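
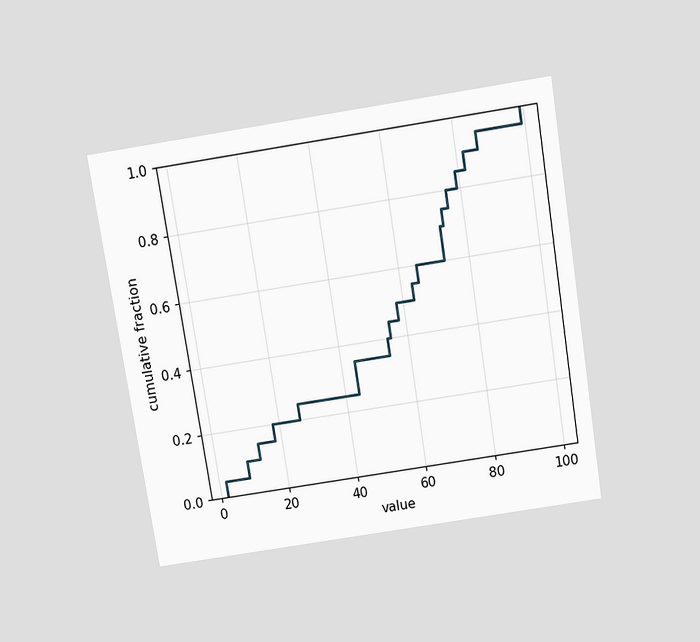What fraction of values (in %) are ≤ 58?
50%

The chart is tilted about 9° counter-clockwise and viewed slightly from above. At x=58 the ECDF step is at 50%.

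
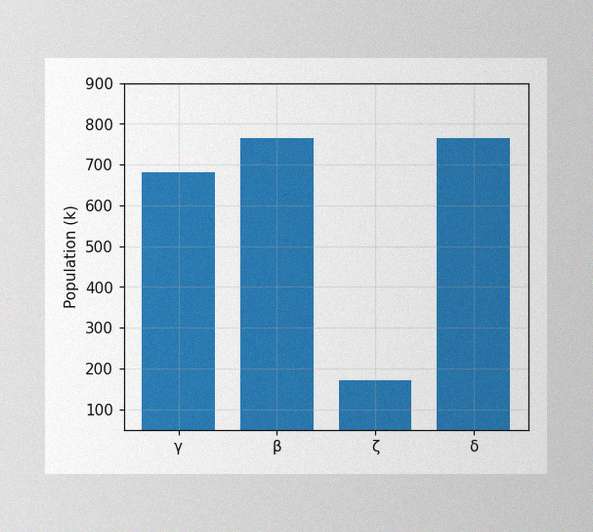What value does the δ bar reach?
765k

The image has some photo noise and uneven lighting. Reading along the chart's y-axis, the δ bar reaches 765k.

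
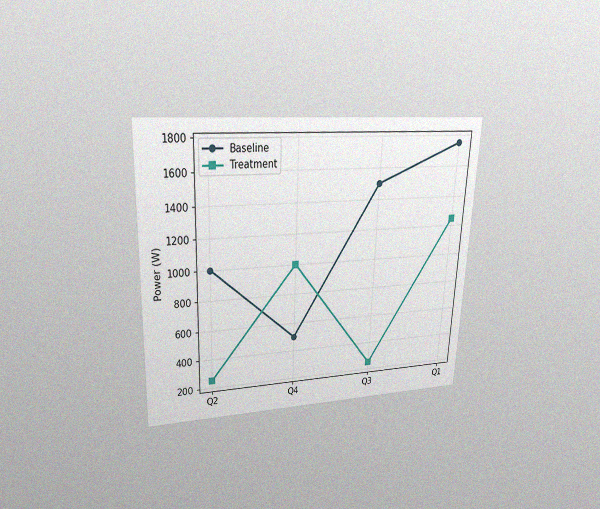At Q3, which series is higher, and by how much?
The chart is tilted about 2° clockwise and viewed at a slight angle, with some photo noise. At Q3, Baseline sits above the other line by 1250W.

Baseline, by 1250W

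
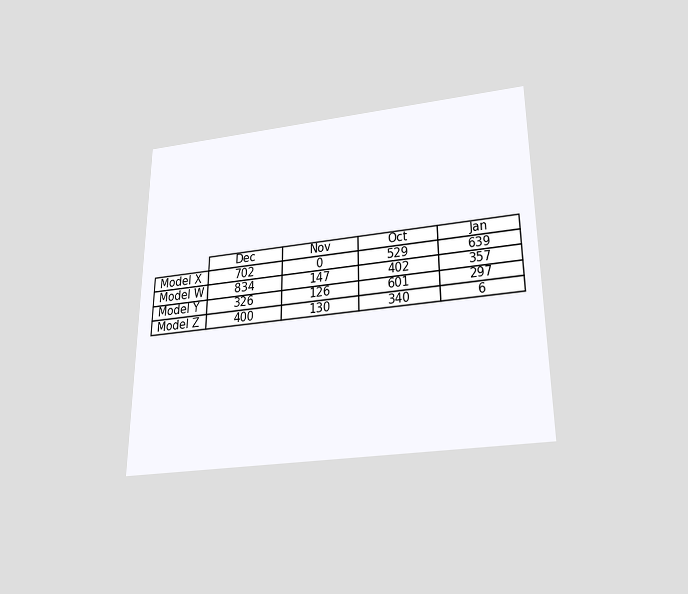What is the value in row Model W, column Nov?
The chart is viewed slightly from below. The (Model W, Nov) cell reads 147.

147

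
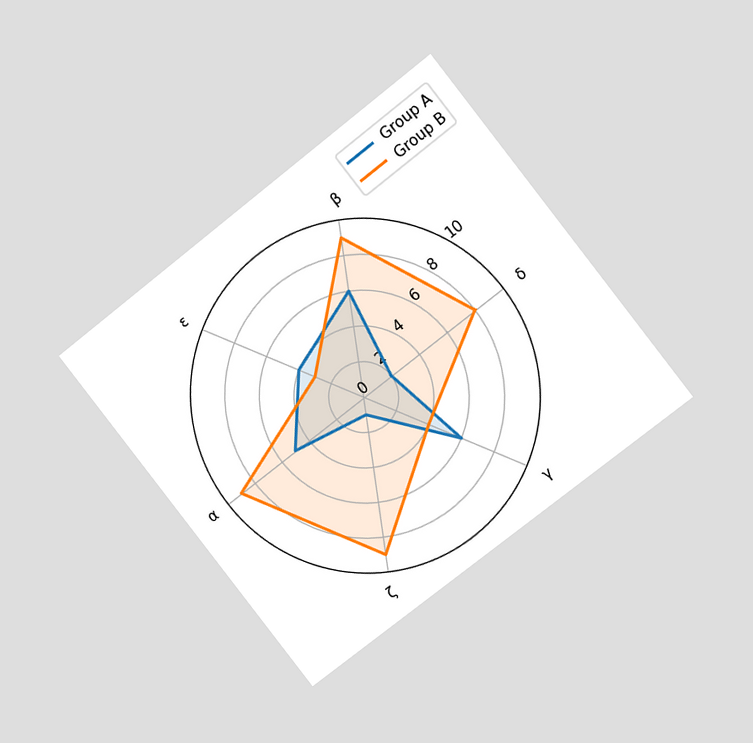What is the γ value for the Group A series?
The chart is tilted about 38° counter-clockwise and viewed at a slight angle. On the γ axis, Group A reaches 6.

6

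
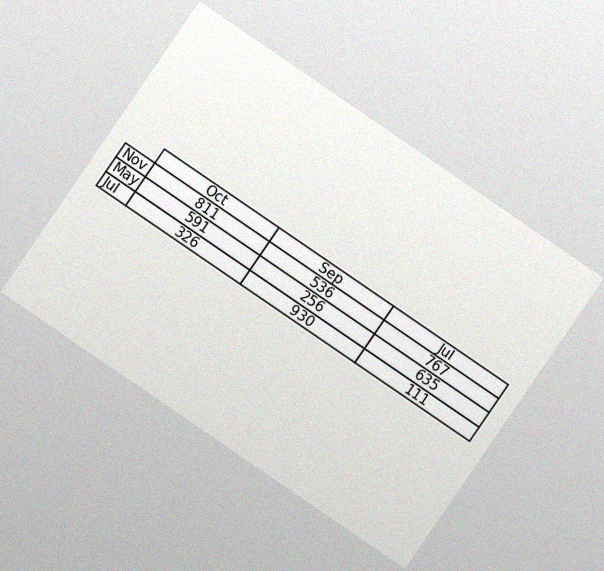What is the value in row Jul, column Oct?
326

The chart is tilted about 34° clockwise, with some photo noise. The (Jul, Oct) cell reads 326.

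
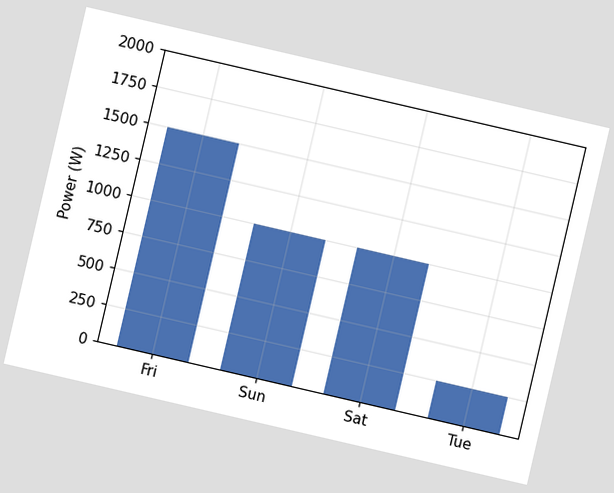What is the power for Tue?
The chart is tilted about 13° clockwise. Reading along the chart's y-axis, the Tue bar reaches 250W.

250W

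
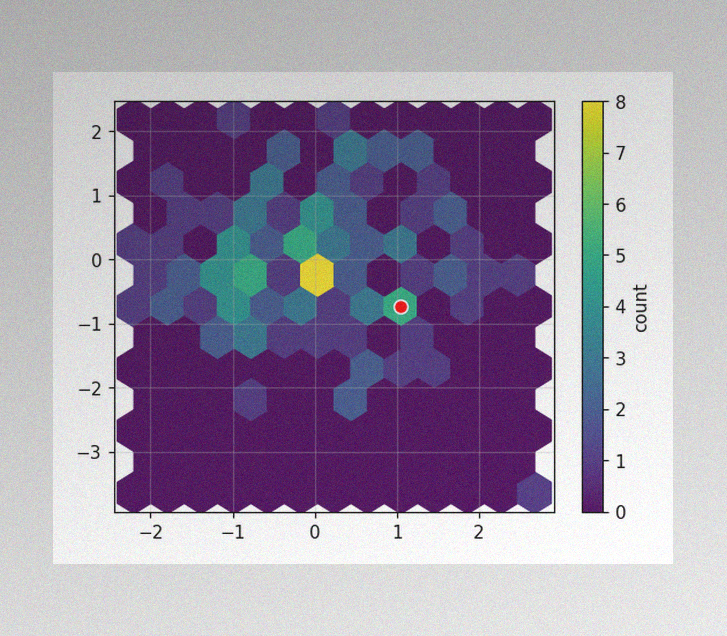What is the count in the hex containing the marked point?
The image has some photo noise and uneven lighting. The marked hex reads 5 on the colorbar.

5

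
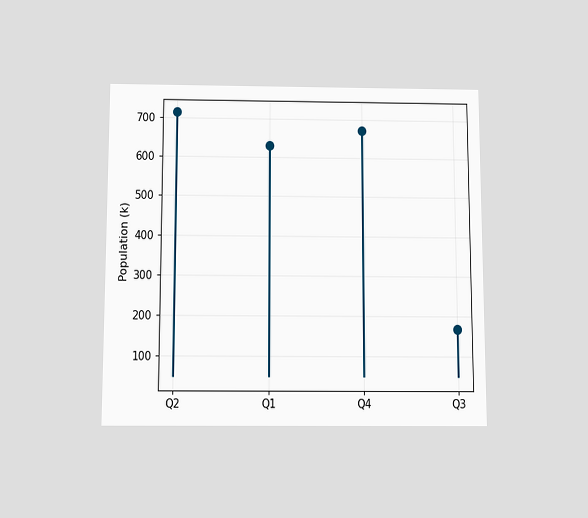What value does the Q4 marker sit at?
672k

The chart is viewed slightly from below. The Q4 marker sits at 672k.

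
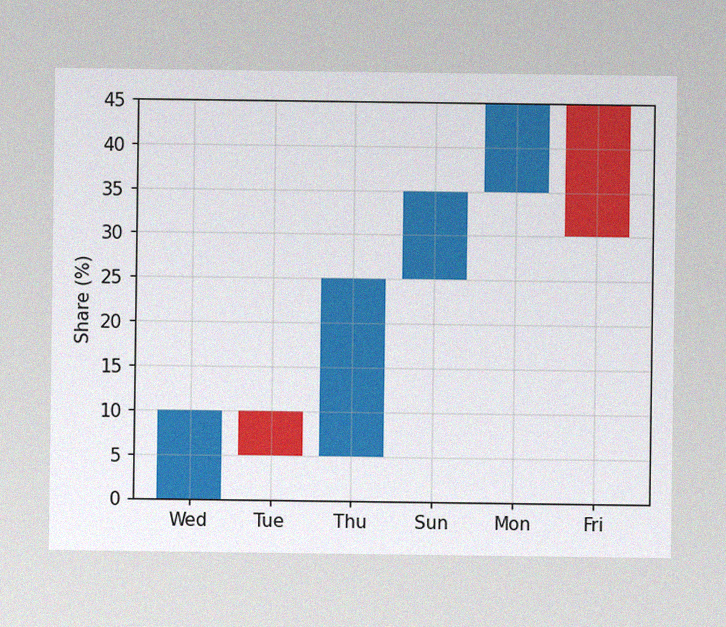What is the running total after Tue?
The image has some photo noise and uneven lighting. After Tue the running total reaches 5%.

5%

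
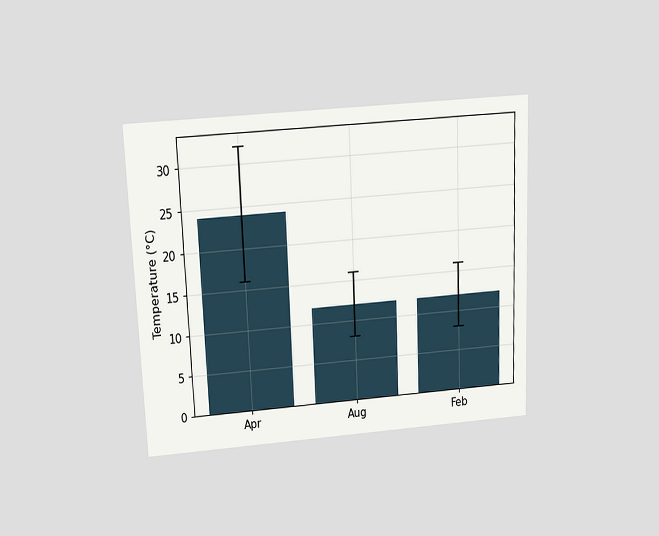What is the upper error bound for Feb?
The chart is tilted about 2° counter-clockwise and viewed slightly from above. The Feb bar's upper whisker reaches 16°C.

16°C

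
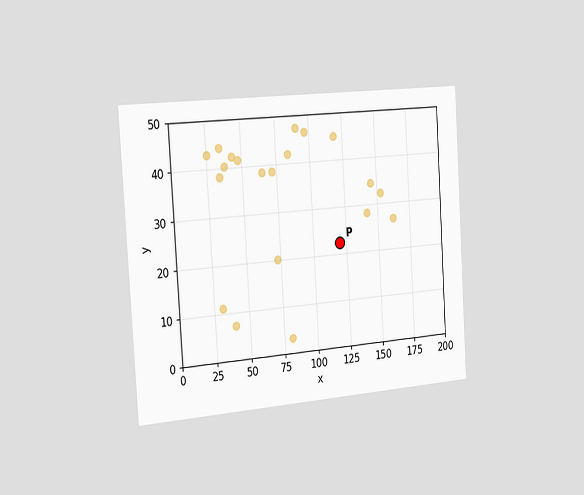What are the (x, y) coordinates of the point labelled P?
(120, 22.5)

The chart is tilted about 4° counter-clockwise and viewed slightly from the left. Following the gridlines from P to each axis, P sits at (120, 22.5).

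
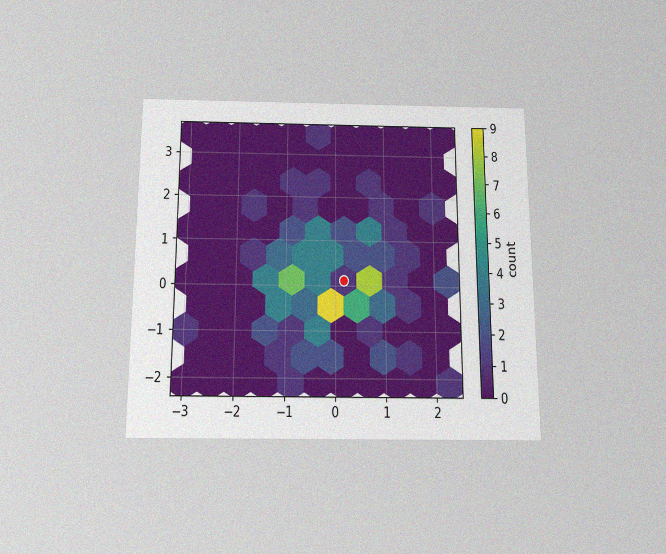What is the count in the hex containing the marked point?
1

The chart is viewed slightly from below, with some photo noise. The marked hex reads 1 on the colorbar.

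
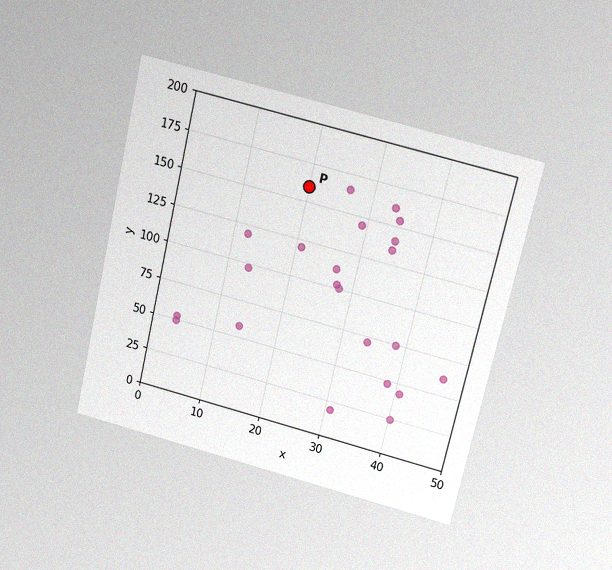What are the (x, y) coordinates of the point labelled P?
(20, 160)

The chart is tilted about 13° clockwise and viewed slightly from above, with some photo noise. Following the gridlines from P to each axis, P sits at (20, 160).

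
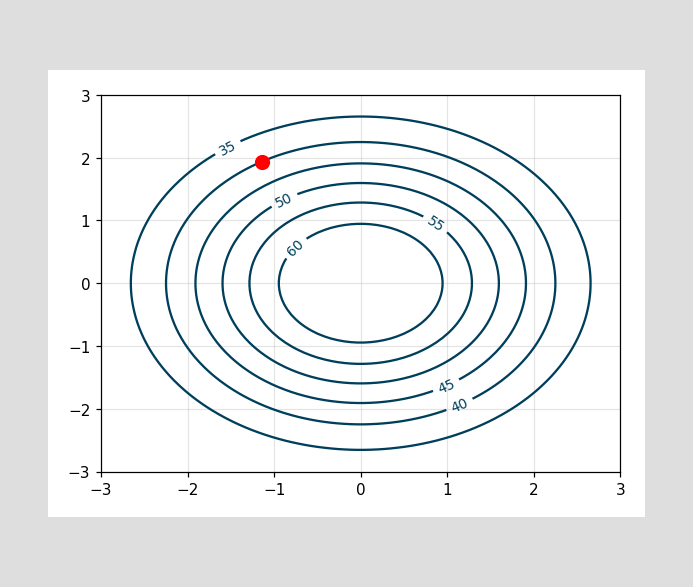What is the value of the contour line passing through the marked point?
40

The marked point sits on the contour labelled 40.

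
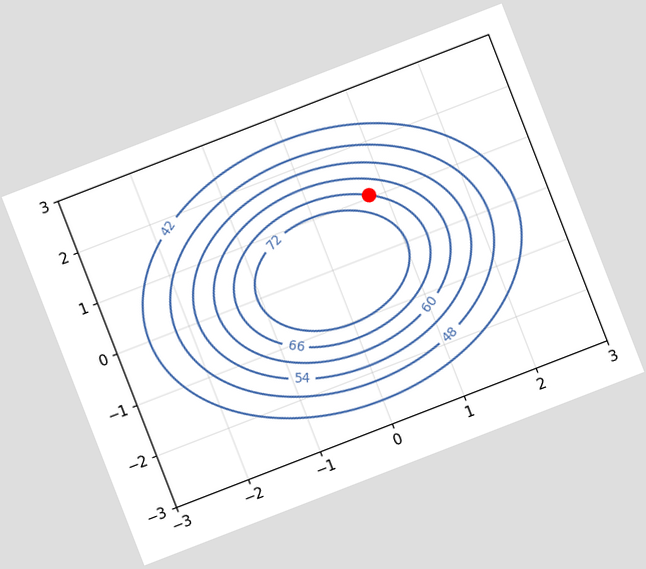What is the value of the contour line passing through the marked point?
66

The chart is tilted about 21° counter-clockwise. The marked point sits on the contour labelled 66.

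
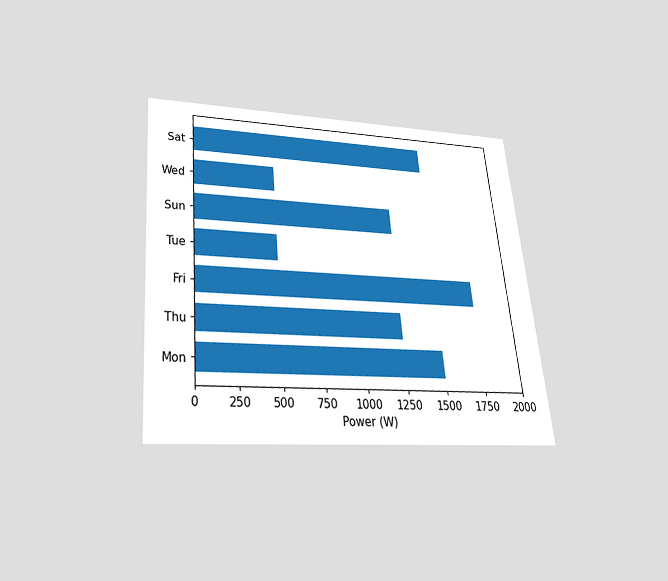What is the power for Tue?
500W

The chart is tilted about 5° counter-clockwise and viewed slightly from below. Reading along the chart's x-axis, the Tue bar reaches 500W.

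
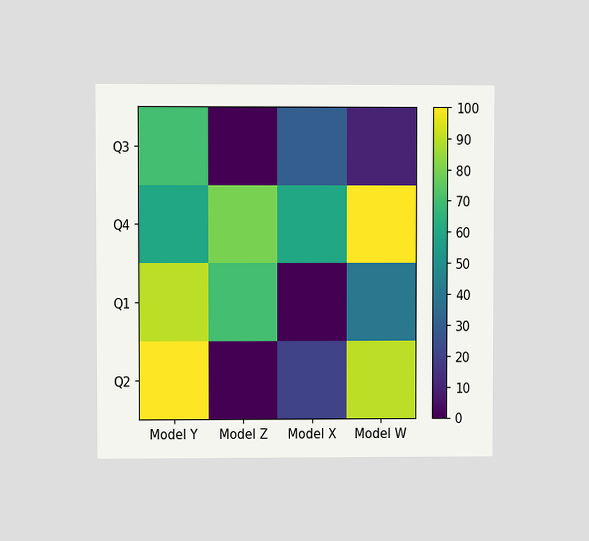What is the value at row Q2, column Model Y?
100

The chart is viewed at a slight angle. Matching cell (Q2, Model Y) against the colorbar gives 100.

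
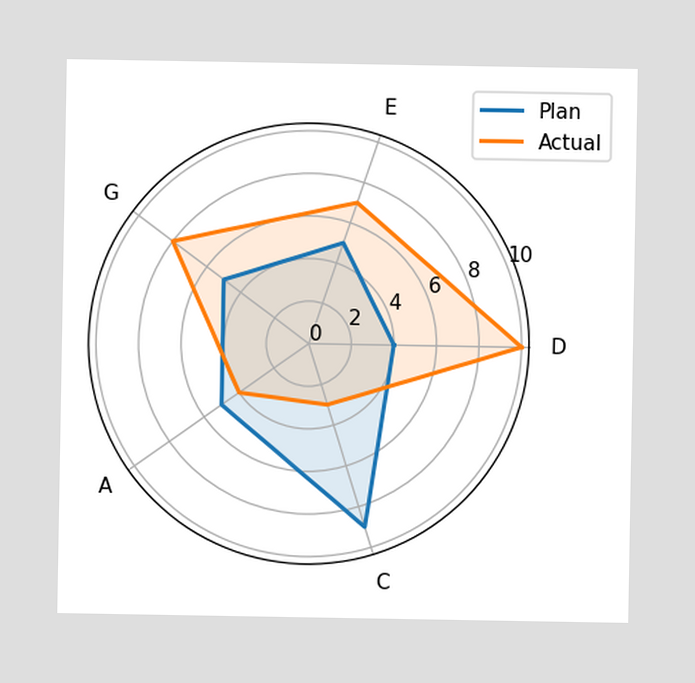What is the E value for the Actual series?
7

On the E axis, Actual reaches 7.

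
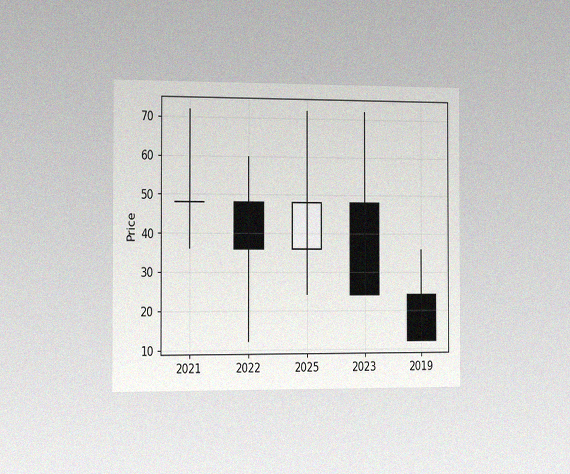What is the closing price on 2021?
48

The chart is viewed slightly from the left, with some photo noise. The 2021 candle closes at 48.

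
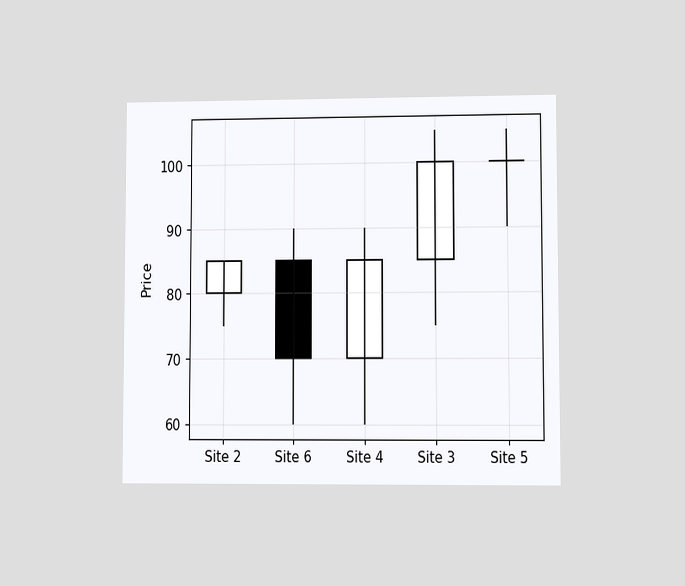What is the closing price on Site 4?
The chart is viewed at a slight angle. The Site 4 candle closes at 85.

85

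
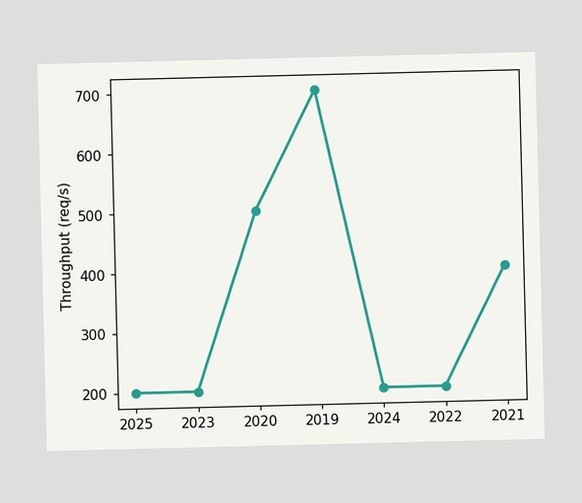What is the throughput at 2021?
400req/s

At 2021, the line is at 400req/s.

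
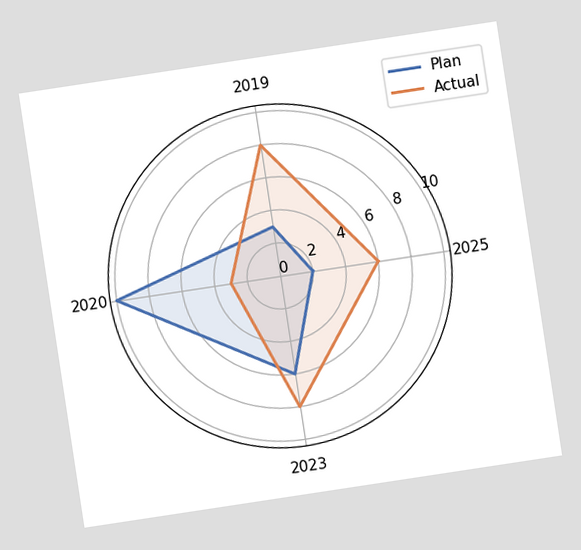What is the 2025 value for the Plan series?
2

The chart is tilted about 9° counter-clockwise. On the 2025 axis, Plan reaches 2.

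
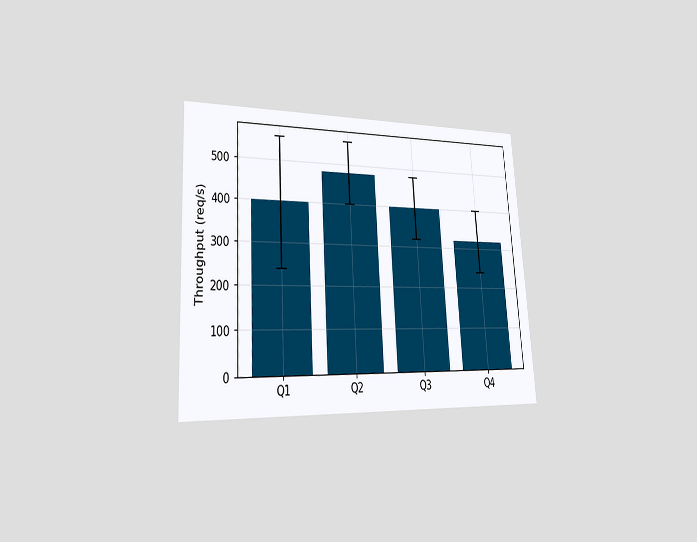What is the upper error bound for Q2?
560req/s

The chart is tilted about 3° counter-clockwise and viewed slightly from the left. The Q2 bar's upper whisker reaches 560req/s.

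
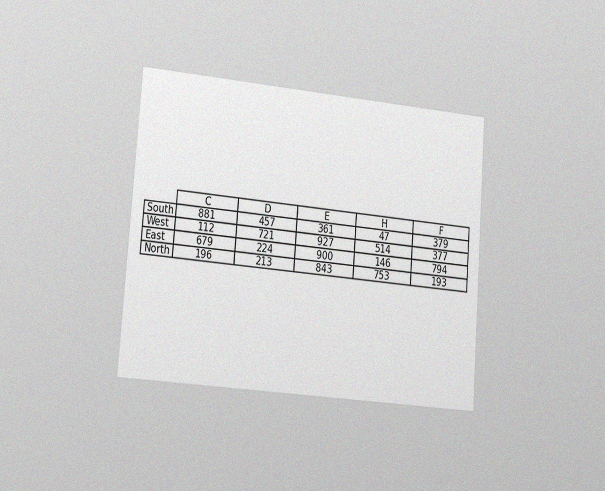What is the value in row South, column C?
The chart is tilted about 4° clockwise and viewed slightly from the left, with some photo noise. The (South, C) cell reads 881.

881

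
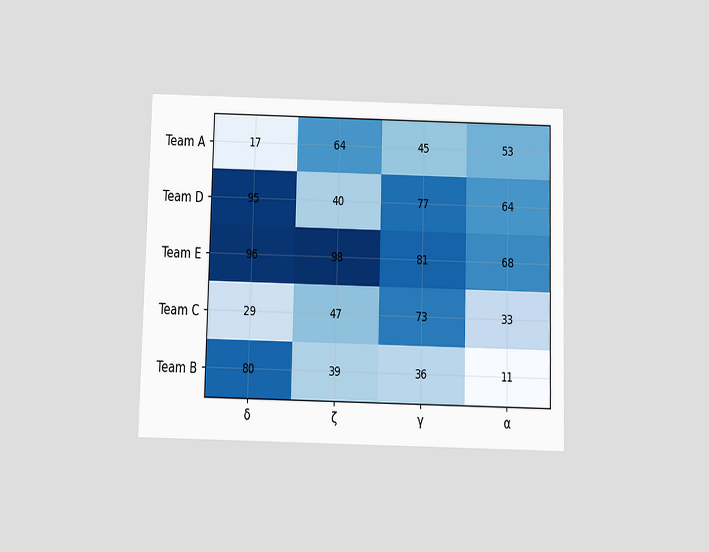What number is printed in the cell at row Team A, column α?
The chart is viewed slightly from below. The (Team A, α) cell reads 53.

53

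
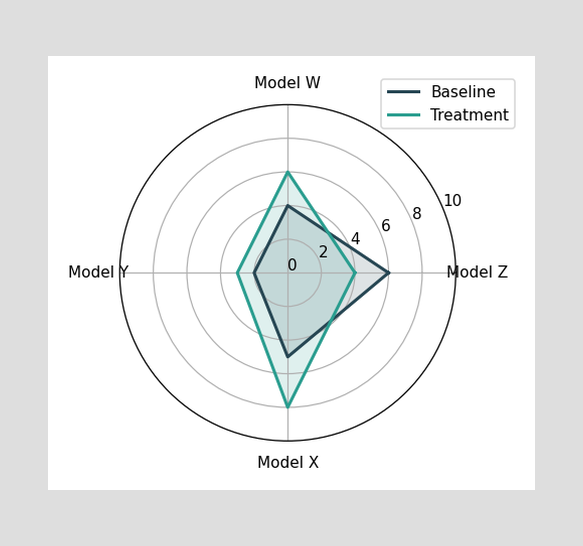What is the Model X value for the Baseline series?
5

On the Model X axis, Baseline reaches 5.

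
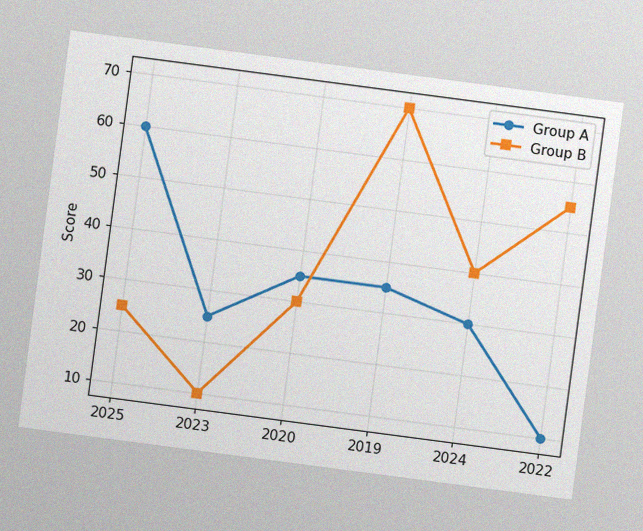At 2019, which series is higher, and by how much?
Group B, by 35

The chart is tilted about 7° clockwise, with some photo noise. At 2019, Group B sits above the other line by 35.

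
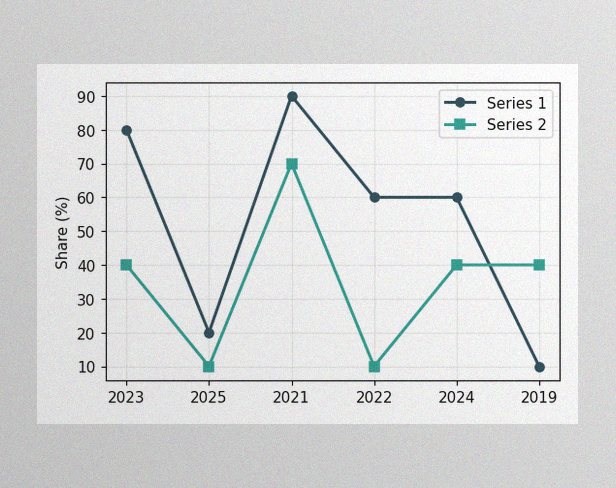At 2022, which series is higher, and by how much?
The image has some photo noise and uneven lighting. At 2022, Series 1 sits above the other line by 50%.

Series 1, by 50%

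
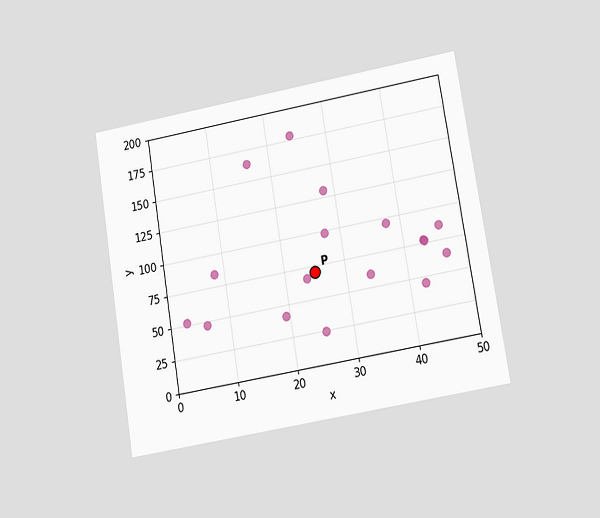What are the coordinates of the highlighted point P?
The chart is tilted about 9° counter-clockwise and viewed at a slight angle. Following the gridlines from P to each axis, P sits at (25, 70).

(25, 70)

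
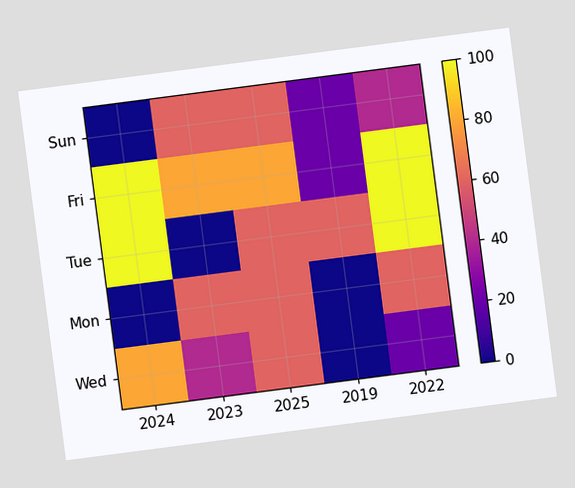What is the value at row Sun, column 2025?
60

The chart is tilted about 7° counter-clockwise. Matching cell (Sun, 2025) against the colorbar gives 60.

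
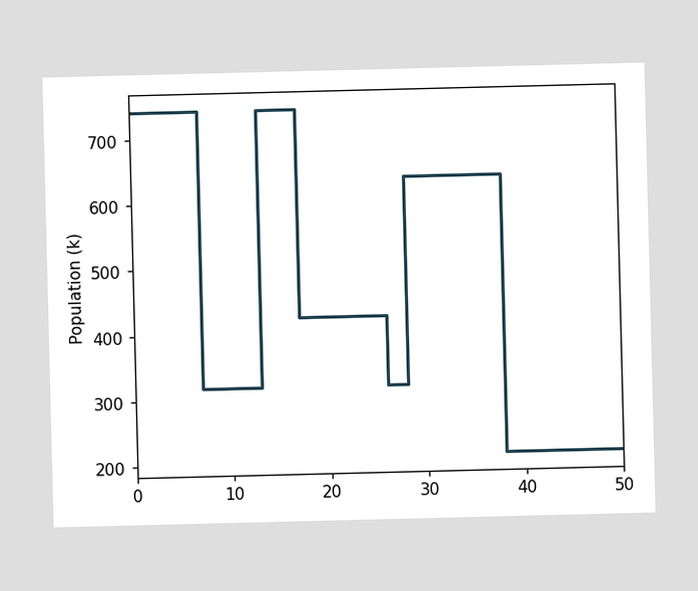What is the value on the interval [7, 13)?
On [7, 13) the step sits at 318k.

318k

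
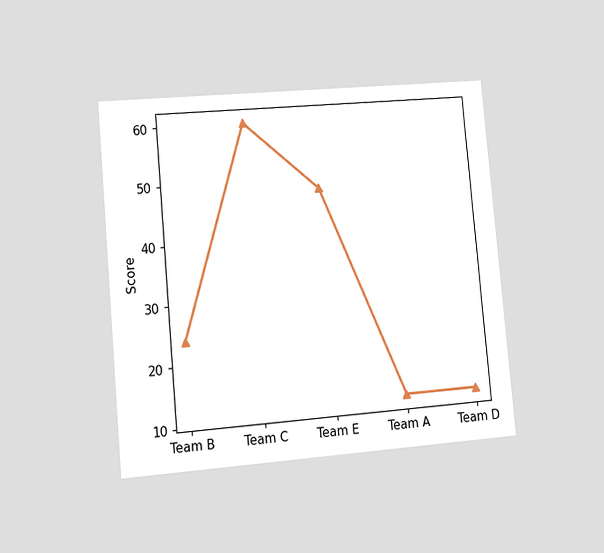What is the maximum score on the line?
The chart is tilted about 5° counter-clockwise and viewed at a slight angle. The highest point is at Team C, and reading across to the y-axis gives 60.

60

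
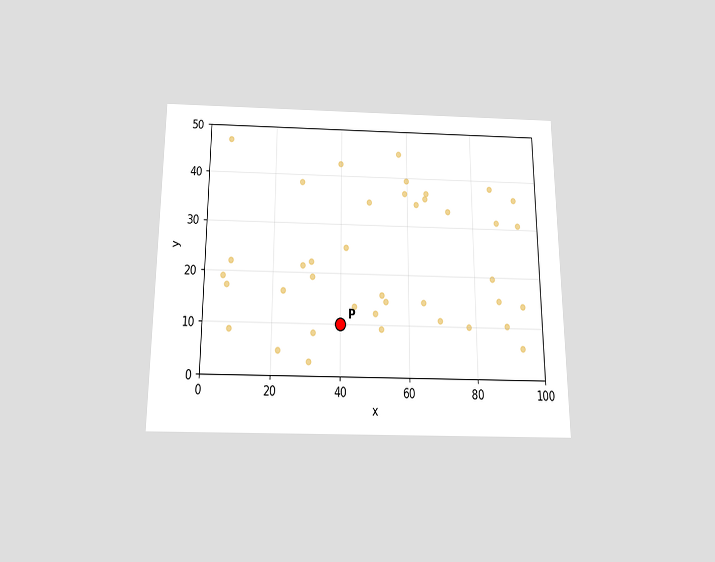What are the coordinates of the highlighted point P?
The chart is viewed slightly from below. Following the gridlines from P to each axis, P sits at (40, 10).

(40, 10)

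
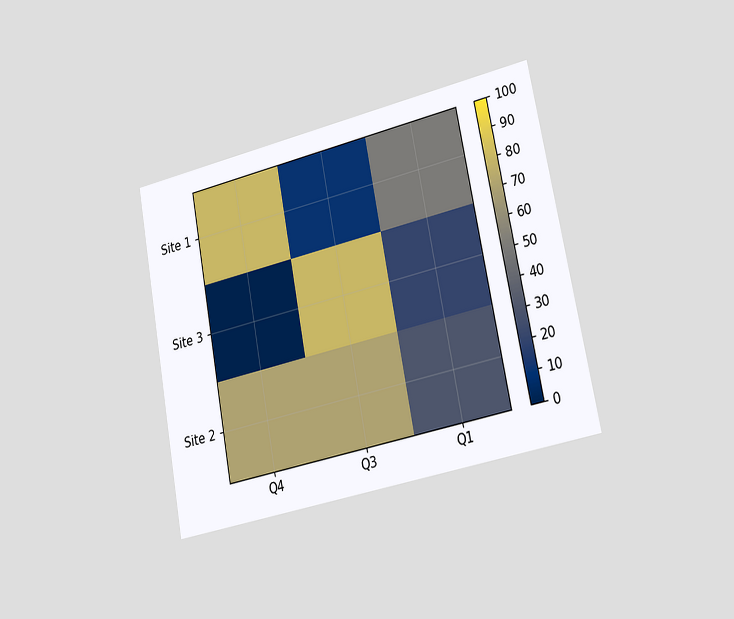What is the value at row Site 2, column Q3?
The chart is tilted about 11° counter-clockwise and viewed slightly from the right. Matching cell (Site 2, Q3) against the colorbar gives 70.

70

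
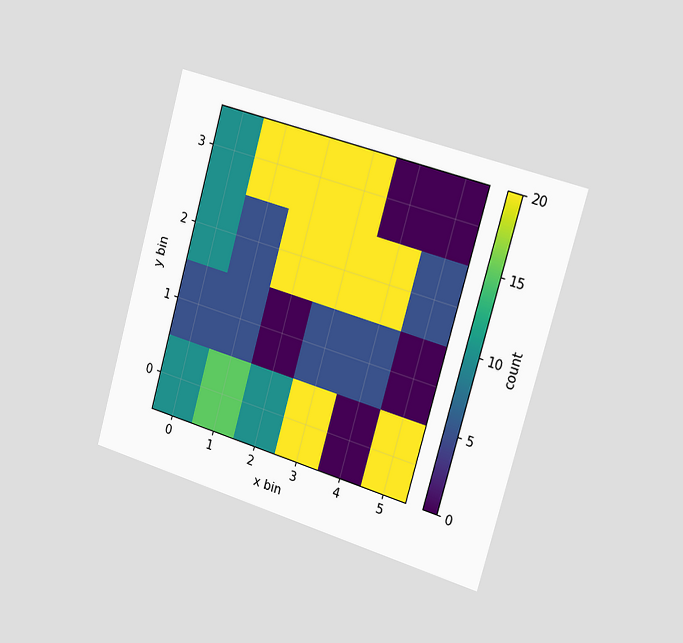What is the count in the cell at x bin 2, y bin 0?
The chart is tilted about 16° clockwise and viewed slightly from the right. Matching the cell (2, 0) against the colorbar gives 10.

10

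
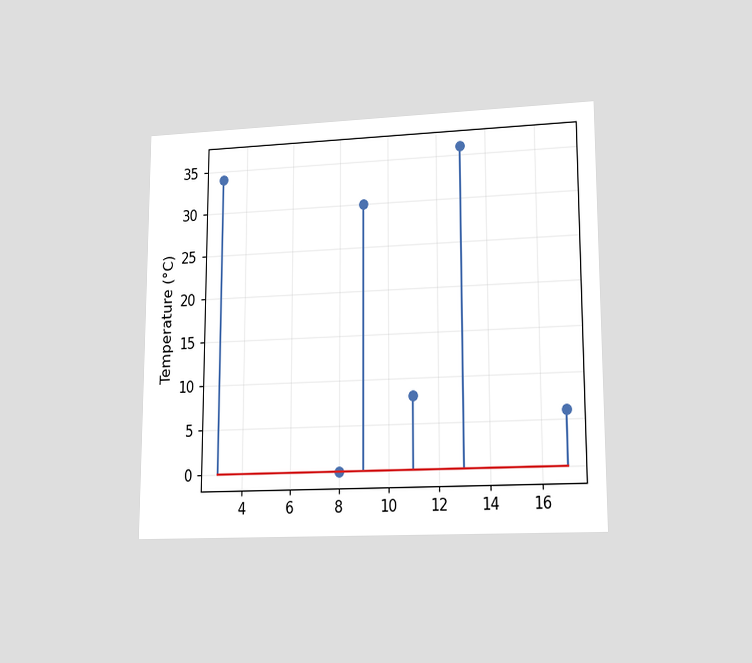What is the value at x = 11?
The chart is viewed at a slight angle. The stem at x=11 reaches 8°C.

8°C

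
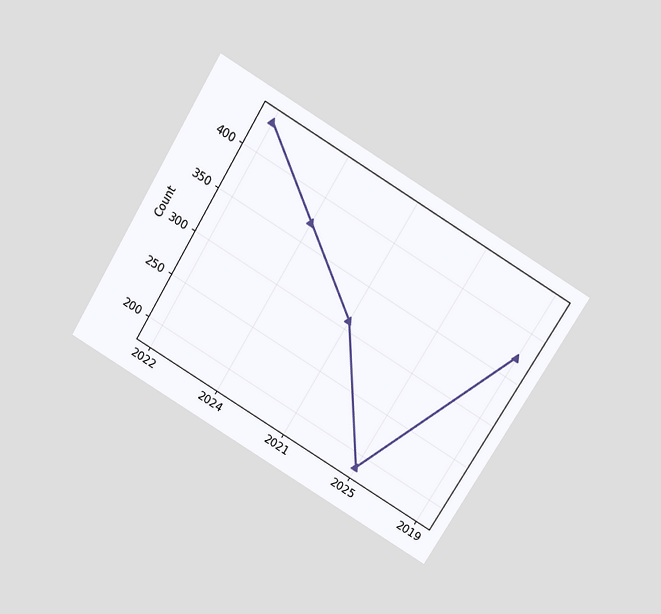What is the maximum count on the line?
434

The chart is tilted about 31° clockwise and viewed slightly from above. The highest point is at 2022, and reading across to the y-axis gives 434.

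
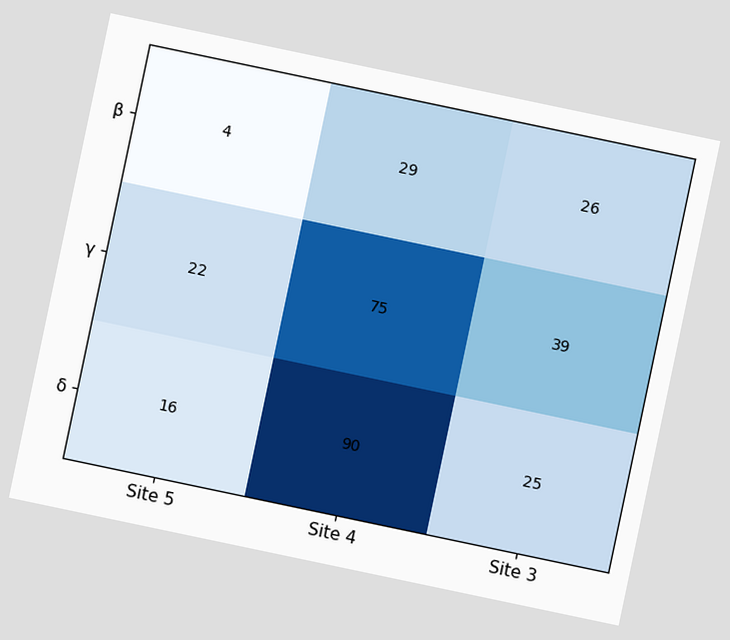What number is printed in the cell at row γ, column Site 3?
The chart is tilted about 12° clockwise. The (γ, Site 3) cell reads 39.

39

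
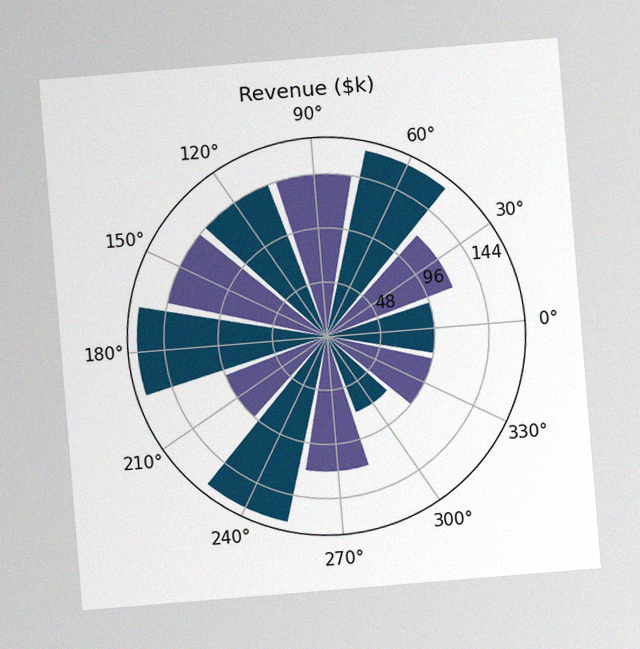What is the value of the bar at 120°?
$144k

The chart is tilted about 5° counter-clockwise, with some photo noise. The bar at 120° reaches $144k on the radial axis.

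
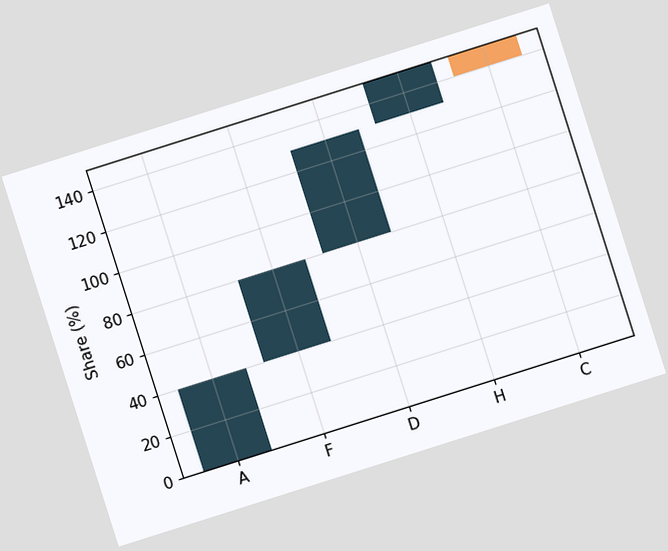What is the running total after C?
The chart is tilted about 18° counter-clockwise. After C the running total reaches 140%.

140%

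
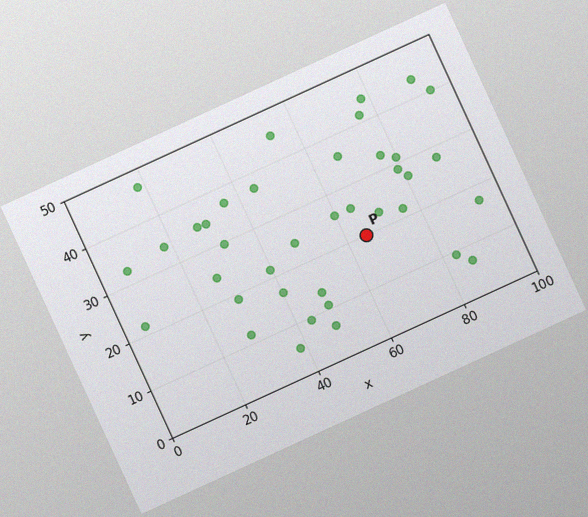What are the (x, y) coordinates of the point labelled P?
The chart is tilted about 25° counter-clockwise, with some photo noise. Following the gridlines from P to each axis, P sits at (65, 20).

(65, 20)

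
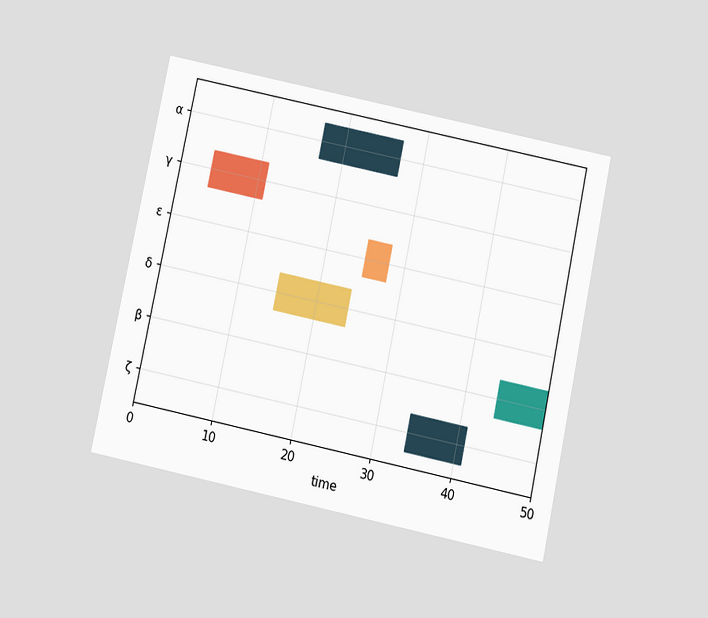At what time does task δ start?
15

The chart is tilted about 12° clockwise and viewed slightly from below. The δ bar begins at t=15.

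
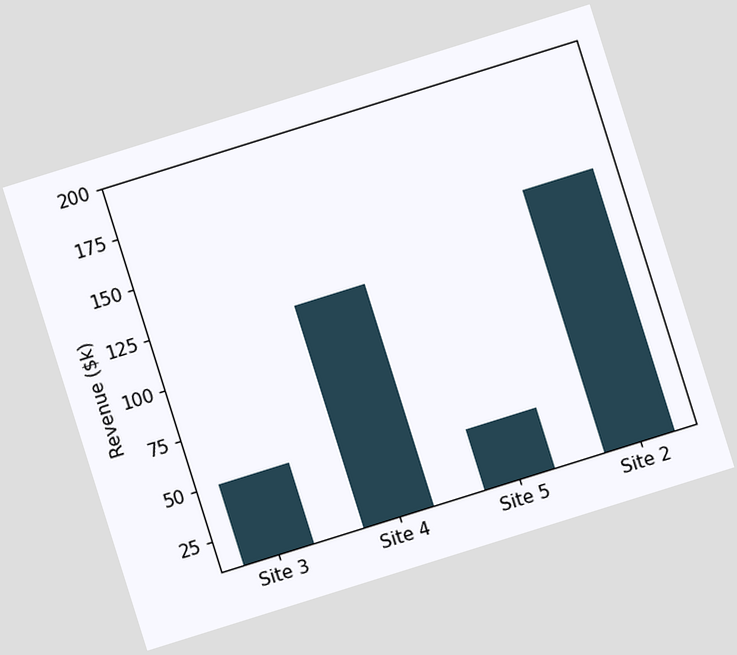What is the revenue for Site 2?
$140k

The chart is tilted about 17° counter-clockwise. Reading along the chart's y-axis, the Site 2 bar reaches $140k.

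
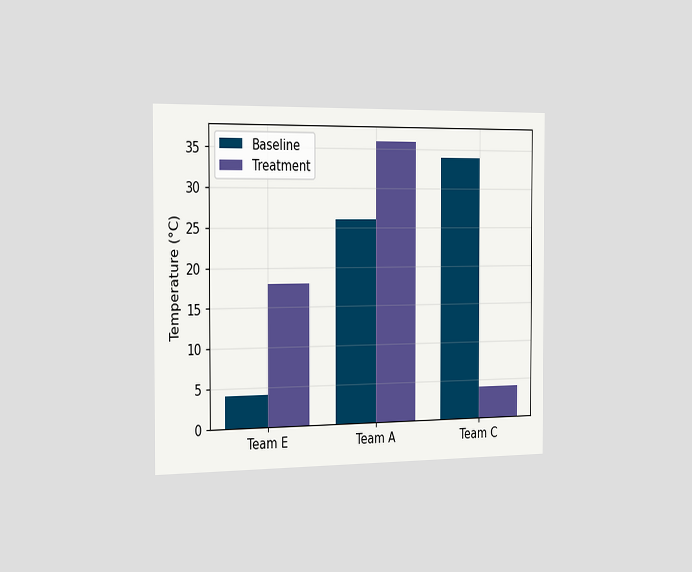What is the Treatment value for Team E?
18°C

The chart is viewed slightly from the left. The Treatment bar at Team E reaches 18°C on the y-axis.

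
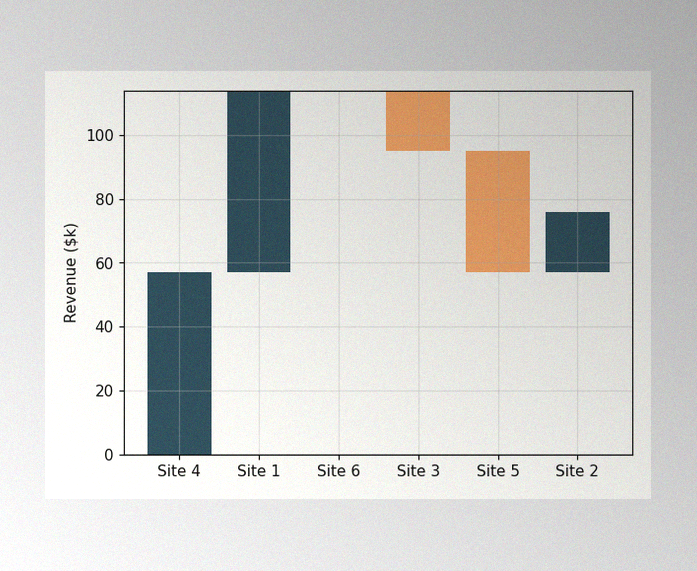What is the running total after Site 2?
The image has some photo noise and uneven lighting. After Site 2 the running total reaches $76k.

$76k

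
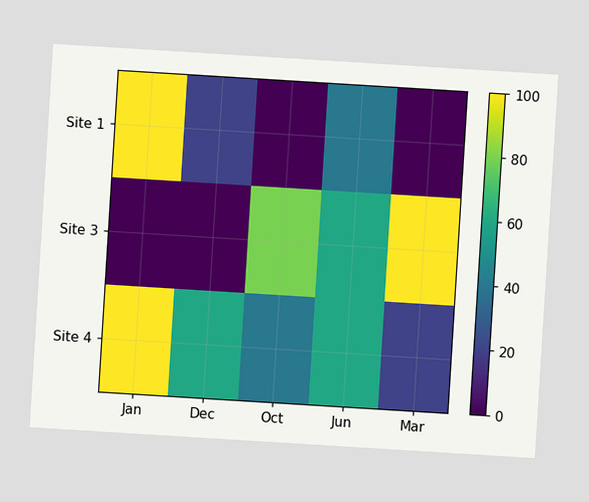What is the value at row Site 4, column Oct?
The chart is tilted about 4° clockwise. Matching cell (Site 4, Oct) against the colorbar gives 40.

40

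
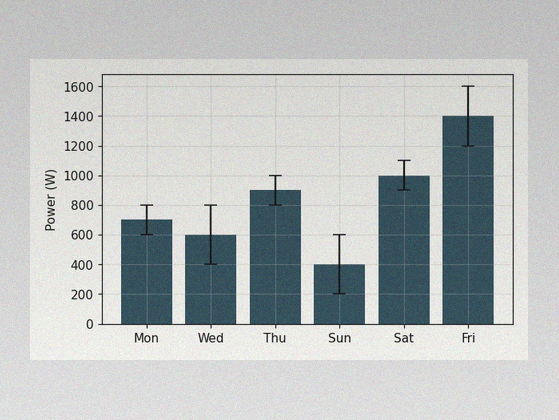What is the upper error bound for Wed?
800W

The image has some photo noise and uneven lighting. The Wed bar's upper whisker reaches 800W.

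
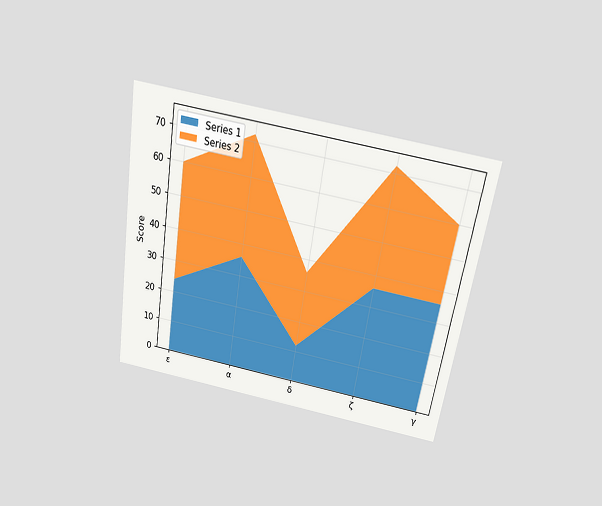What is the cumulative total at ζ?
The chart is tilted about 9° clockwise and viewed slightly from above. The stacked total at ζ reaches 72.

72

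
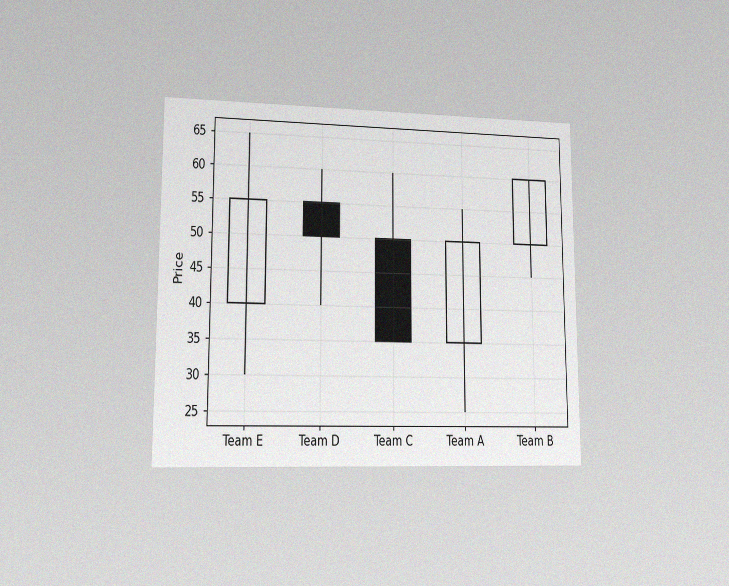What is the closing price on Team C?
The chart is viewed at a slight angle, with some photo noise. The Team C candle closes at 35.

35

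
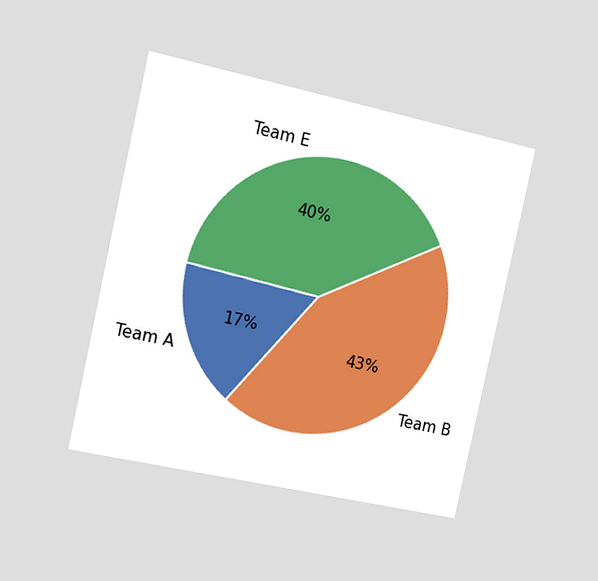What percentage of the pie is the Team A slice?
17%

The chart is tilted about 12° clockwise and viewed slightly from the left. The Team A slice takes up 17% of the pie.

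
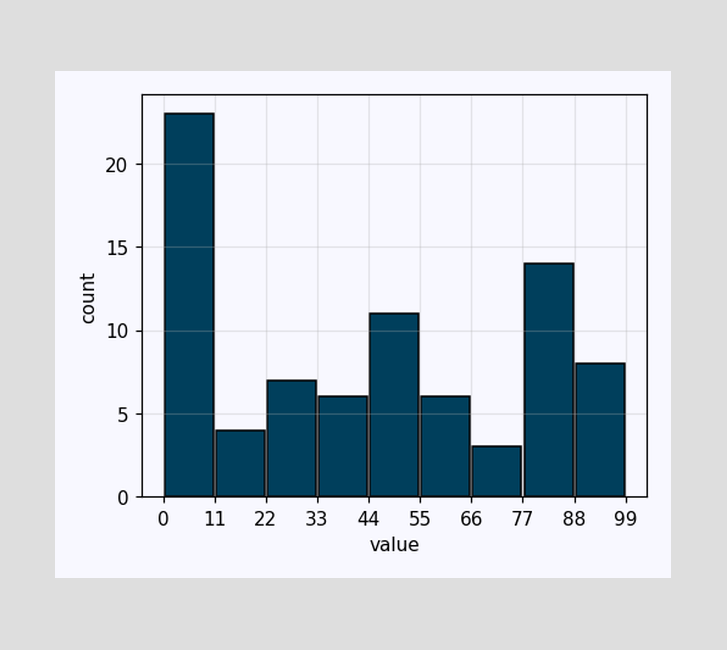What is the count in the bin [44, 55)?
The [44, 55) bin has height 11.

11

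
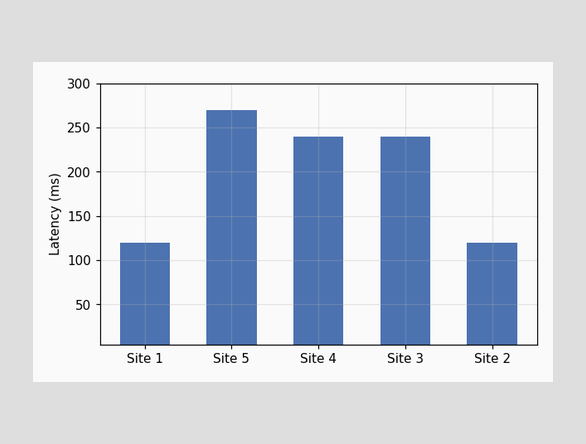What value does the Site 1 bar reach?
Reading along the chart's y-axis, the Site 1 bar reaches 120ms.

120ms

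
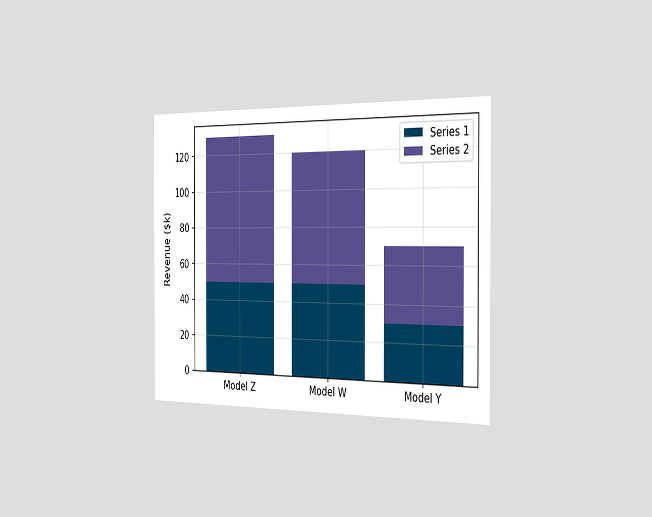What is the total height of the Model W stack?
The chart is viewed slightly from the right. The Model W stack's top reaches $120k on the y-axis.

$120k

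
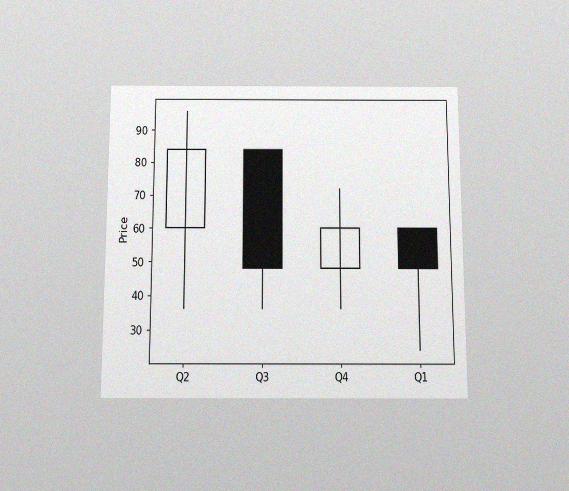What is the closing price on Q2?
84

The chart is viewed slightly from below, with some photo noise. The Q2 candle closes at 84.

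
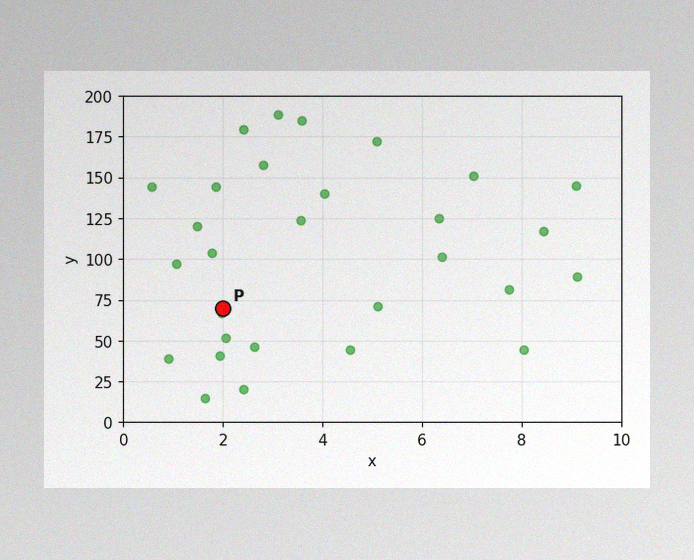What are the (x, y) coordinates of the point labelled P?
(2, 70)

The image has some photo noise and uneven lighting. Following the gridlines from P to each axis, P sits at (2, 70).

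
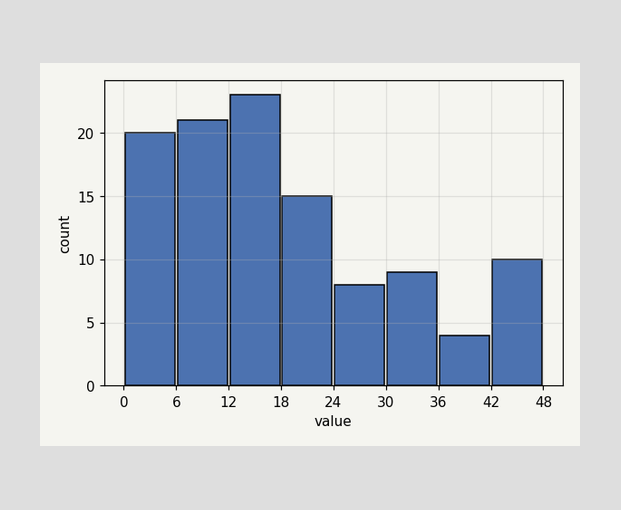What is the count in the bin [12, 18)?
23

The [12, 18) bin has height 23.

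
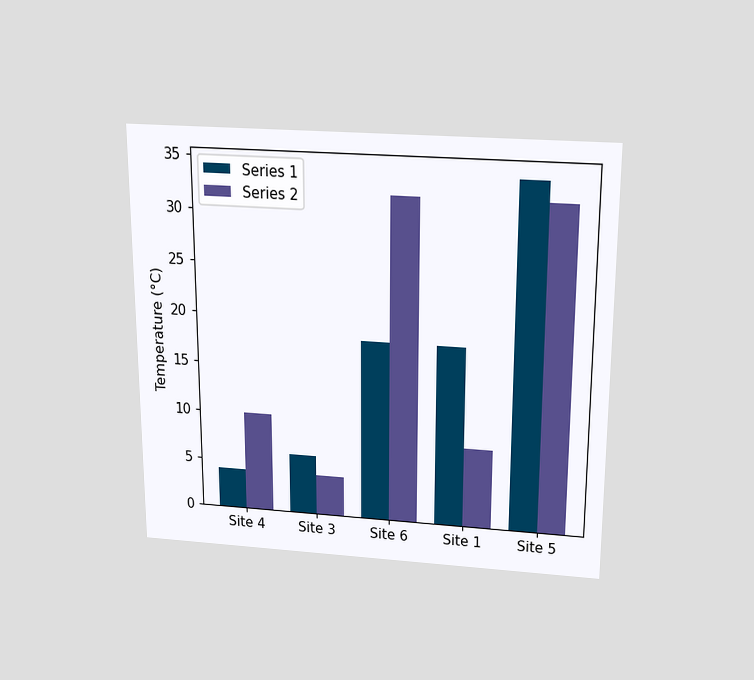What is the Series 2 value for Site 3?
The chart is viewed slightly from above. The Series 2 bar at Site 3 reaches 4°C on the y-axis.

4°C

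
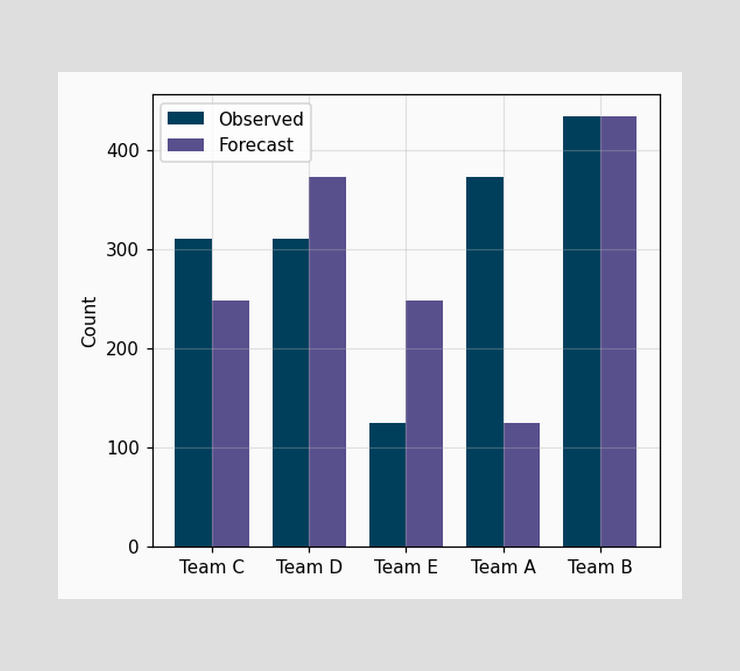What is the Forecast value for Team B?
The Forecast bar at Team B reaches 434 on the y-axis.

434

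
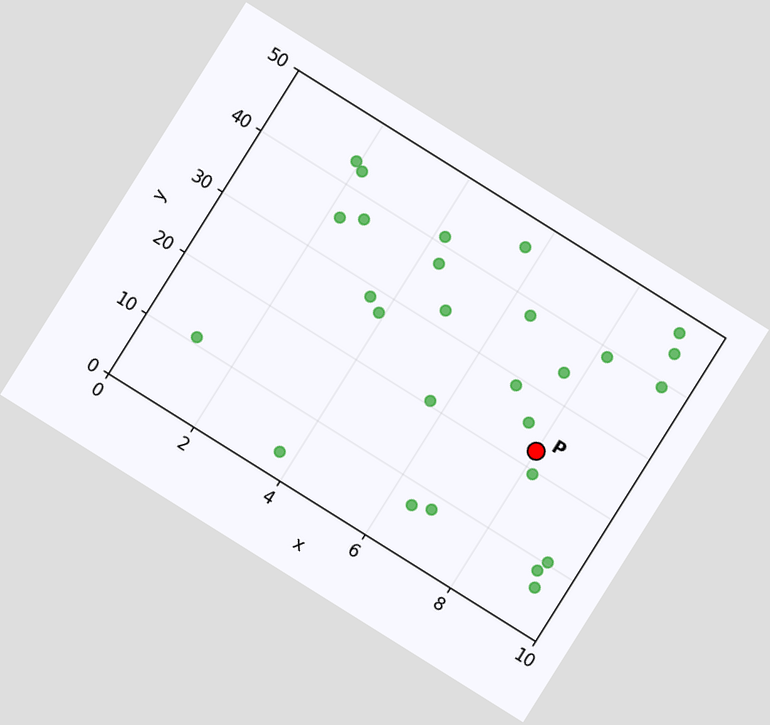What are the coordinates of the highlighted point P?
The chart is tilted about 32° clockwise. Following the gridlines from P to each axis, P sits at (8, 22.5).

(8, 22.5)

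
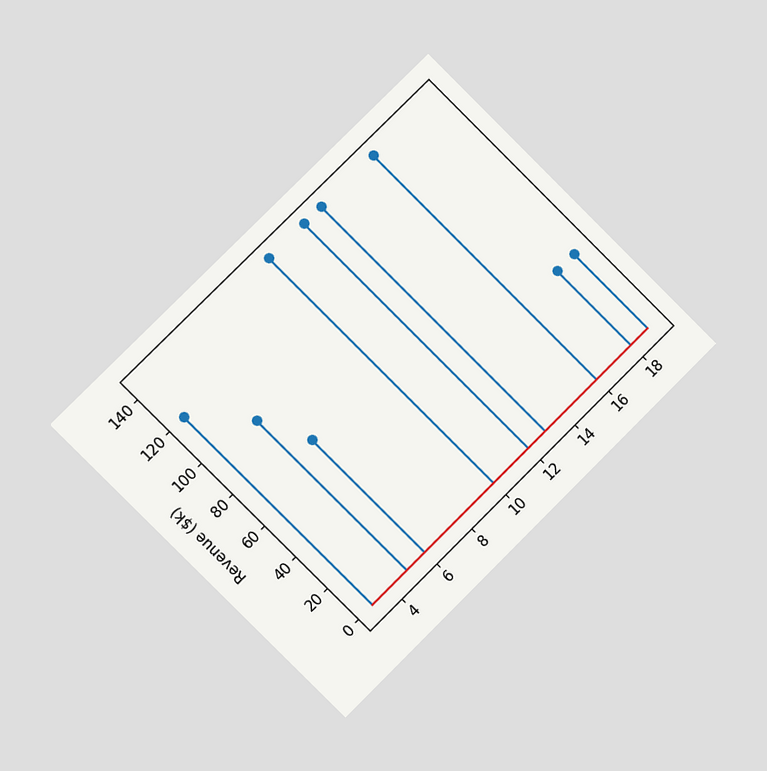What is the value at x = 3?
The chart is tilted about 45° counter-clockwise and viewed slightly from the left. The stem at x=3 reaches $120k.

$120k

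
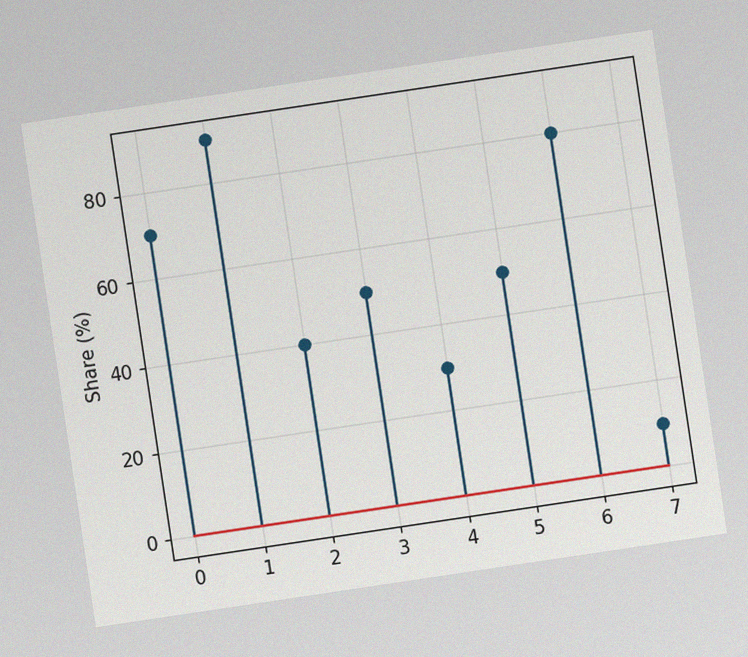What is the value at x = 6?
80%

The chart is tilted about 8° counter-clockwise, with some photo noise. The stem at x=6 reaches 80%.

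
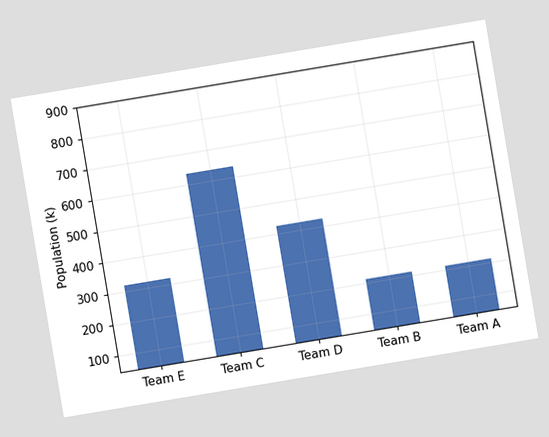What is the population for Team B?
The chart is tilted about 9° counter-clockwise. Reading along the chart's y-axis, the Team B bar reaches 212k.

212k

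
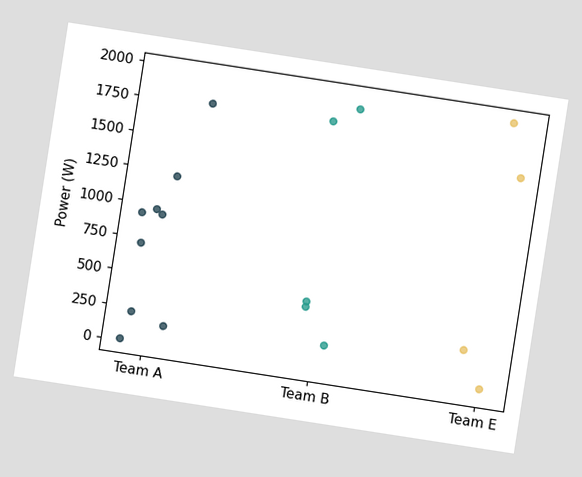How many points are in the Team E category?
4

The chart is tilted about 9° clockwise. Counting the markers in the Team E column gives 4.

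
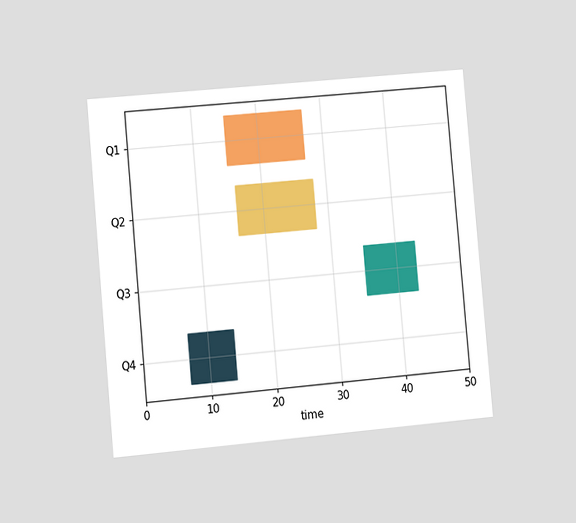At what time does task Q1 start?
15

The chart is tilted about 5° counter-clockwise and viewed slightly from the left. The Q1 bar begins at t=15.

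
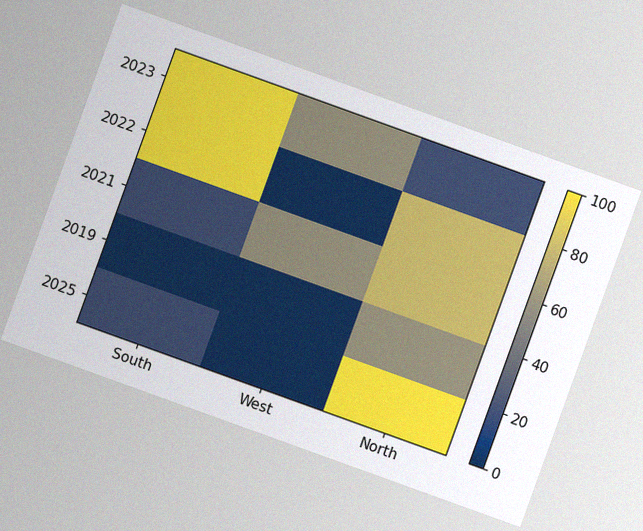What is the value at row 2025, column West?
The chart is tilted about 20° clockwise, with some photo noise. Matching cell (2025, West) against the colorbar gives 0.

0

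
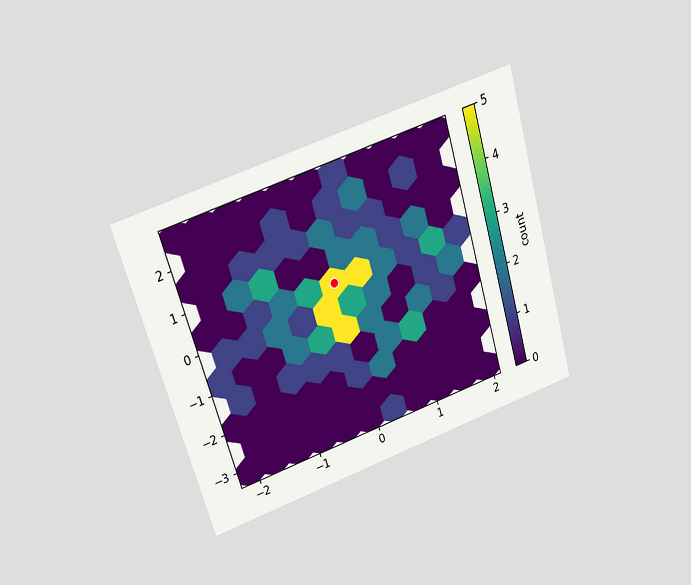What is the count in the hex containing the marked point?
The chart is tilted about 17° counter-clockwise and viewed at a slight angle. The marked hex reads 5 on the colorbar.

5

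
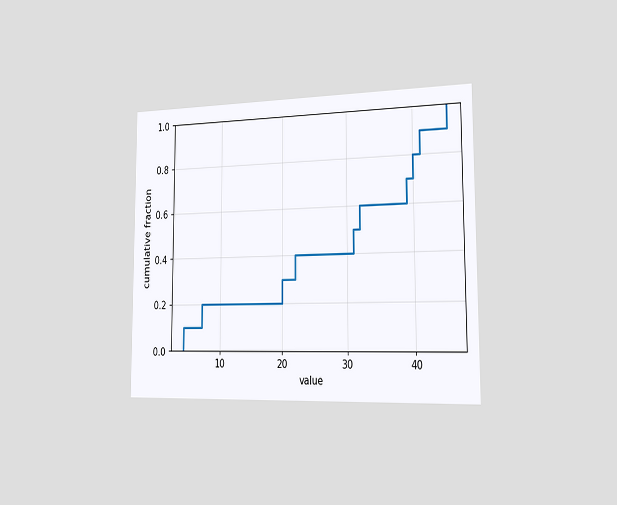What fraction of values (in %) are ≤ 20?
The chart is viewed slightly from the right. At x=20 the ECDF step is at 30%.

30%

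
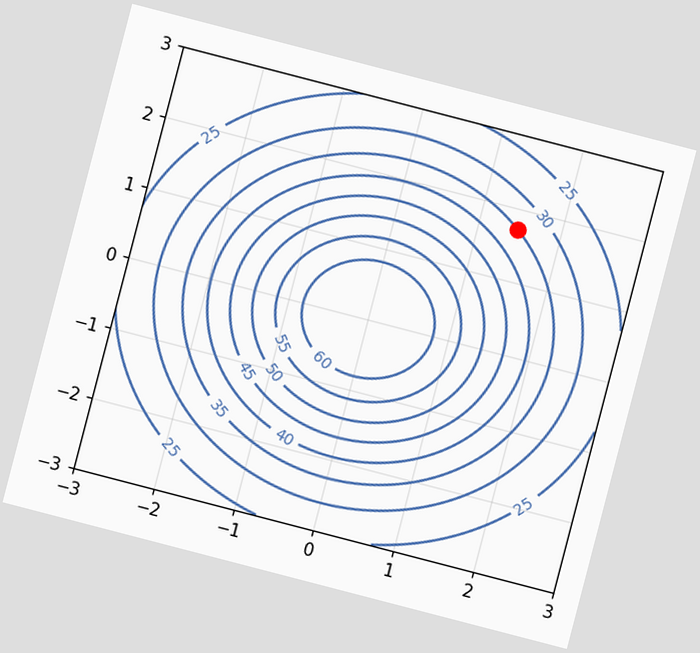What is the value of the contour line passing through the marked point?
The chart is tilted about 15° clockwise. The marked point sits on the contour labelled 35.

35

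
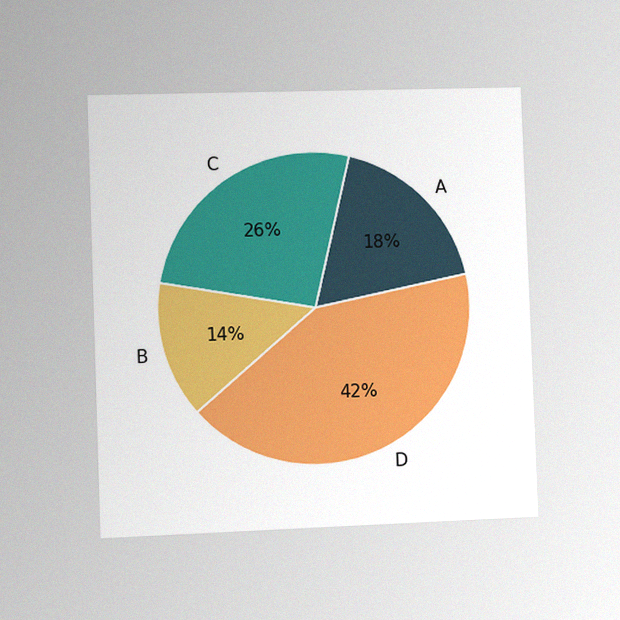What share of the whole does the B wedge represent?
14%

The chart is tilted about 2° counter-clockwise and viewed at a slight angle, with some photo noise. The B slice takes up 14% of the pie.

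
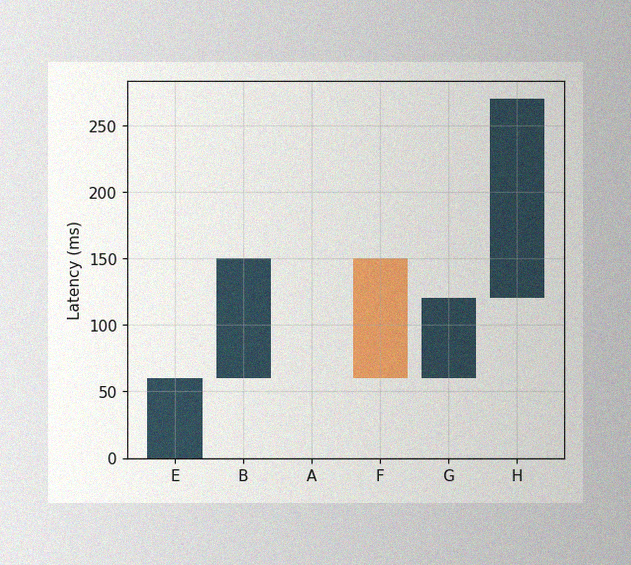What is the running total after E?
60ms

The image has some photo noise and uneven lighting. After E the running total reaches 60ms.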